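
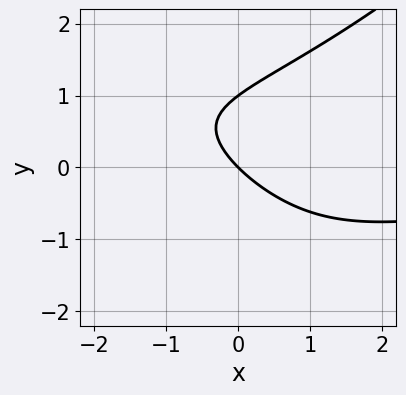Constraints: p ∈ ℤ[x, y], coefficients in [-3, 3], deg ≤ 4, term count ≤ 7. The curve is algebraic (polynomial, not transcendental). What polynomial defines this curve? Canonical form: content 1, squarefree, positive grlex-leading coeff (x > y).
1. Degree: the shape is more complex than any degree-2 curve, so deg p = 3.
2. From the axis intercepts and sections: one x-axis crossing is at x = 0; the y-axis gridline crossings are at y ∈ {0, 1}.
3. Putting this together gives p.

x^2*y - y^3 - 2*y^2 + 3*x + 3*y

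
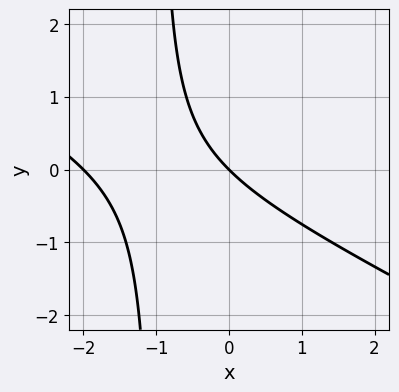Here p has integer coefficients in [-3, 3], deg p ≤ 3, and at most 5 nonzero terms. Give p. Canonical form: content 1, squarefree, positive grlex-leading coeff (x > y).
(a) The degree is 2 — no degree-1 curve has this shape.
(b) Reading off the gridlines: it meets the y-axis at y = 0 (among the integer gridlines); the x-axis gridline crossings are at x ∈ {-2, 0}.
(c) Putting this together gives p.

x^2 + 2*x*y + 2*x + 2*y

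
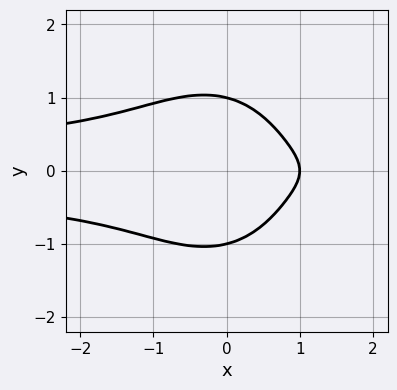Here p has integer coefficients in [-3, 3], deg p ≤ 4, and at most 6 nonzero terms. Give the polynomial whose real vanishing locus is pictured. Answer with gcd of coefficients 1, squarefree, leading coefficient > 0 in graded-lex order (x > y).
deg p = 4. A generic line meets the curve in up to 4 points.
Symmetries: mirror symmetry y ↦ −y ⇒ only even powers of y.
Reading off the gridlines: one x-axis crossing is at x = 1; the y-axis gridline crossings are at y ∈ {-1, 1}.
Putting this together gives p.

3*x^2*y^2 + 2*y^4 + 2*x - 2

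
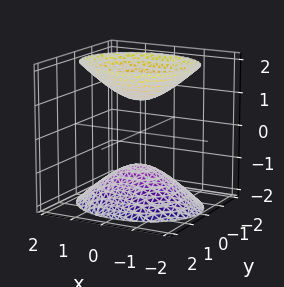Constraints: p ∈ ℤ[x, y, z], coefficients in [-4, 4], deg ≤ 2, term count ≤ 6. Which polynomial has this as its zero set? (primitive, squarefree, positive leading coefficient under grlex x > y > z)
(a) There are 2 components. Treating them together as one polynomial.
(b) Degree: two separate bowl-shaped sheets opening away from each other; a quadric, so deg p = 2.
(c) Symmetries: it's symmetric under y → −y, forcing even powers of y; mirror symmetry x ↦ −x ⇒ only even powers of x; the z ↦ −z reflection is a symmetry, so z appears only in even powers.
(d) Against the integer gridlines: the surface avoids every integer x-axis point in the box; the z-axis gridline crossings are at z ∈ {-1, 1}; no y-intercept at any integer in the box.
(e) The integer polynomial consistent with all of this is the stated p.

2*x^2 + 3*y^2 - 2*z^2 + 2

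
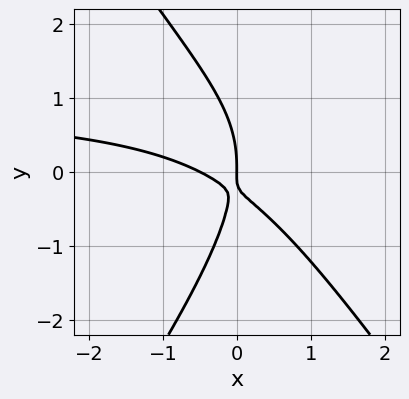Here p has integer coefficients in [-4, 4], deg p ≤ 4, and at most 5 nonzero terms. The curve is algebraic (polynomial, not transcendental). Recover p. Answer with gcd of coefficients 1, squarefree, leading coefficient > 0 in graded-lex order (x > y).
2*x^2*y - y^3 - 2*x^2 - 3*x*y - x

First, degree: no degree-2 curve has this shape, so deg p = 3.
Then, from the axis intercepts and sections: it crosses the x-axis at the gridline x = 0; it meets the y-axis at y = 0 (among the integer gridlines).
Finally, putting this together gives p.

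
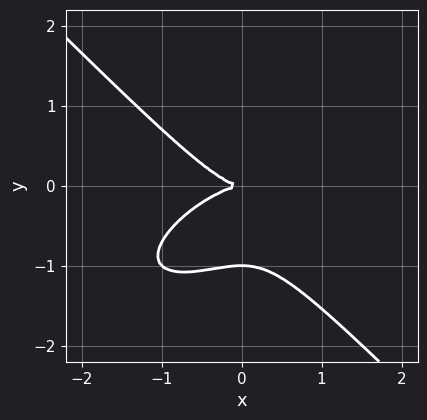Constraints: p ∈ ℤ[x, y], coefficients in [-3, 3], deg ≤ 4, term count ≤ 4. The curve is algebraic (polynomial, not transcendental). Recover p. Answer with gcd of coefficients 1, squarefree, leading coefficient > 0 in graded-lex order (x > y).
x^3 - x^2*y + 2*y^3 + 2*y^2

(a) deg p = 3.
(b) Reading off the gridlines: one x-axis crossing is at x = 0; among the integer gridlines, it crosses the y-axis at y ∈ {-1, 0}.
(c) Fitting integer coefficients to these (and the overall shape) gives p.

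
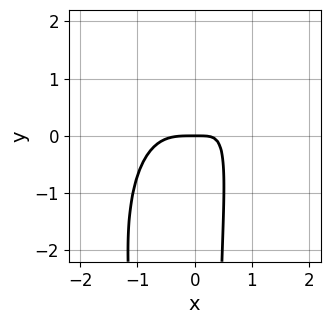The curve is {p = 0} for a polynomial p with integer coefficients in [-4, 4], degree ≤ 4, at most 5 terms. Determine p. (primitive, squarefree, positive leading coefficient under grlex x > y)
1. The degree is 4 — no degree-3 curve has this shape.
2. Reading off the gridlines: one x-axis crossing is at x = 0; it meets the y-axis at y = 0 (among the integer gridlines).
3. Solving for integer coefficients yields p as stated.

3*x^4 + x^2*y^2 - 3*x*y + 2*y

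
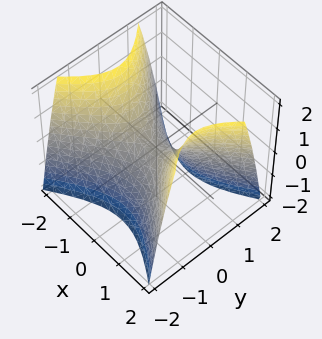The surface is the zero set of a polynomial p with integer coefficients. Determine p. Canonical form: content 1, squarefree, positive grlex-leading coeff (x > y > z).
2*x^2 - 3*y^2 - 2*z

The degree is 2 — a hyperbolic paraboloid; a quadric.
Symmetries: the x ↦ −x reflection is a symmetry, so x appears only in even powers; mirror symmetry y ↦ −y ⇒ only even powers of y.
Against the integer gridlines: it meets the x-axis at x = 0 (among the integer gridlines); it meets the z-axis at z = 0 (among the integer gridlines); one y-axis crossing is at y = 0.
Matching integer coefficients to the picture gives p.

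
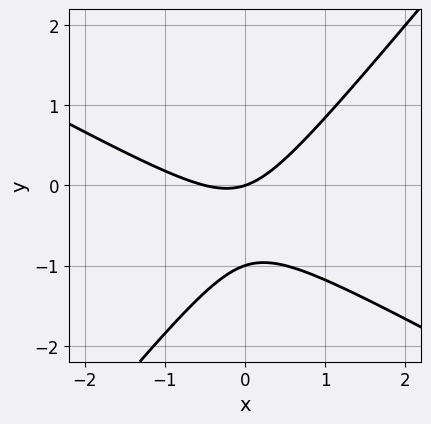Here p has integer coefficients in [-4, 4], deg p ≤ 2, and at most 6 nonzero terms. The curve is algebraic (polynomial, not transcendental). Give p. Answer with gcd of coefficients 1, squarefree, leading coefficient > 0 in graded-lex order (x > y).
(a) deg p = 2. A generic line meets the curve in up to 2 points.
(b) From the visible intercepts: the y-axis gridline crossings are at y ∈ {-1, 0}; one x-axis crossing is at x = 0.
(c) Solving for integer coefficients yields p as stated.

2*x^2 + 2*x*y - 3*y^2 + x - 3*y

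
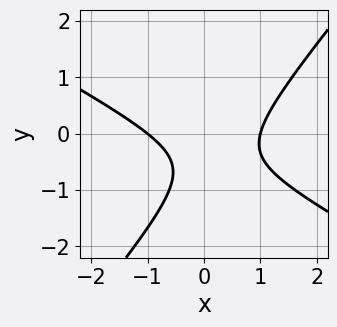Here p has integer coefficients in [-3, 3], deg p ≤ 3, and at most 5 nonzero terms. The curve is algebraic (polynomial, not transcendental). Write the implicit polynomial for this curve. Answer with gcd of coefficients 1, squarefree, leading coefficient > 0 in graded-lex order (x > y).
2*x^2 + 2*x*y - 3*y^2 - 3*y - 2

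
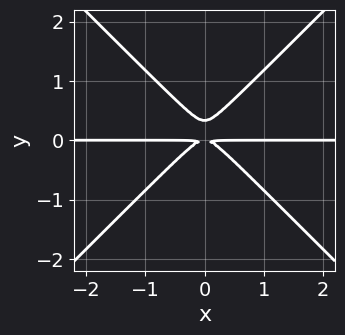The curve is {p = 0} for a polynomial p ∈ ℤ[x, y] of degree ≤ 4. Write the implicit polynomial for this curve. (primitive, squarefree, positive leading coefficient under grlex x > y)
3*x^2*y - 3*y^3 + y^2

1. The degree is 3 — a generic line meets the curve in up to 3 points.
2. Symmetries: mirror symmetry x ↦ −x ⇒ only even powers of x.
3. Checking where it meets the axes: the visible x-axis segment lies entirely on the curve.
4. The integer polynomial consistent with all of this is the stated p.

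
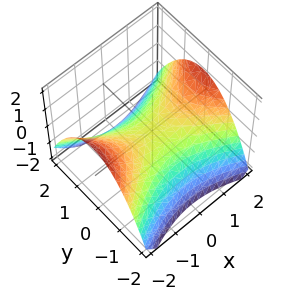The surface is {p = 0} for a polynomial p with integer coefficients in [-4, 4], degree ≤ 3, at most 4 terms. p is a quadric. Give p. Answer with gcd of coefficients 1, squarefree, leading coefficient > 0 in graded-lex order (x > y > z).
x^2 - 2*y^2 - 3*z

(a) deg p = 2.
(b) Symmetries: it's symmetric under y → −y, forcing even powers of y; mirror symmetry x ↦ −x ⇒ only even powers of x.
(c) Against the integer gridlines: it crosses the x-axis at the gridline x = 0; it crosses the z-axis at the gridline z = 0; it meets the y-axis at y = 0 (among the integer gridlines).
(d) Putting this together gives p.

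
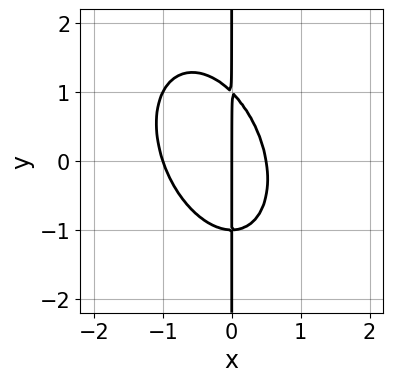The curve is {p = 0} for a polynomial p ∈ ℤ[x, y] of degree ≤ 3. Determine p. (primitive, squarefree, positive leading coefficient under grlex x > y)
2*x^3 + x^2*y + x*y^2 + x^2 - x

deg p = 3. A generic line meets the curve in up to 3 points.
Checking where it meets the axes: among the integer gridlines, it crosses the x-axis at x ∈ {-1, 0}; every point of the y-axis in the box is on the curve.
Assembling these constraints gives the stated polynomial.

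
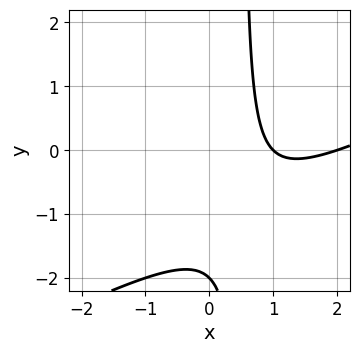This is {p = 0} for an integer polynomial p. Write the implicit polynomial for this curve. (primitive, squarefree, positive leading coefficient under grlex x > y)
(a) deg p = 2.
(b) Checking where it meets the axes: among the integer gridlines, it crosses the x-axis at x ∈ {1, 2}; it crosses the y-axis at the gridline y = -2.
(c) Fitting integer coefficients to these (and the overall shape) gives p.

x^2 - 2*x*y - 3*x + y + 2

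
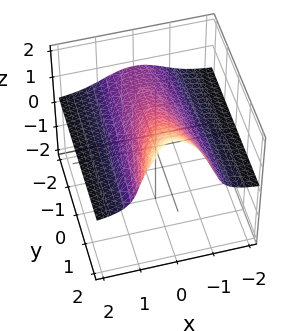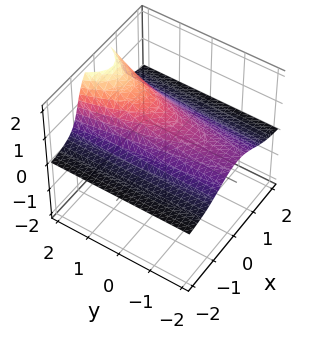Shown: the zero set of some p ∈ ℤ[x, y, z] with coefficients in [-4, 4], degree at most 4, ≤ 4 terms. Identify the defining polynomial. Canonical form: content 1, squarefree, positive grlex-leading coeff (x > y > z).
1. Degree: the shape is more complex than any degree-2 surface, so deg p = 3.
2. From the axis intercepts and sections: no y-intercept at any integer in the box; no x-intercept at any integer in the box.
3. Fitting integer coefficients to these (and the overall shape) gives p.

3*x^2*z - y*z^2 + z^3 - 2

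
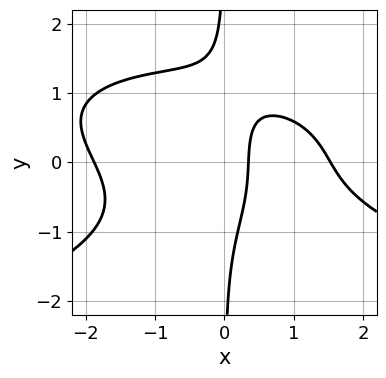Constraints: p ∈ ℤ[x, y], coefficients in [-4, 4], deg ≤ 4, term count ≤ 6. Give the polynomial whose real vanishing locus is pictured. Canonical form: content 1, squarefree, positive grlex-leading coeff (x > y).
2*x*y^3 + x^3 + x^2*y - 3*x + 1

(a) deg p = 4. A generic line meets the curve in up to 4 points.
(b) From the axis intercepts and sections: no y-intercept at any integer in the box.
(c) The integer polynomial consistent with all of this is the stated p.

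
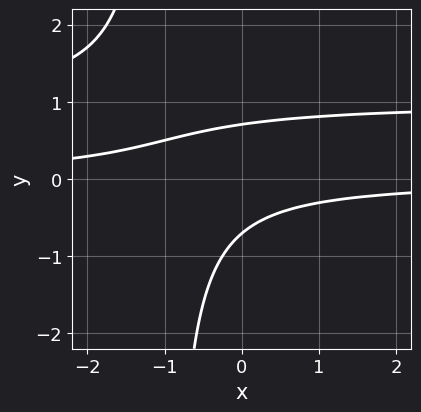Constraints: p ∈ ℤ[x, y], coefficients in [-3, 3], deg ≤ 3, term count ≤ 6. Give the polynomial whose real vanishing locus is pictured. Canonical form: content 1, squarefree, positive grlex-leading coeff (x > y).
2*x*y^2 - 2*x*y + 2*y^2 - 1

(a) deg p = 3. The shape is more complex than any degree-2 curve.
(b) Reading off the gridlines: no x-intercept at any integer in the box.
(c) Assembling these constraints gives the stated polynomial.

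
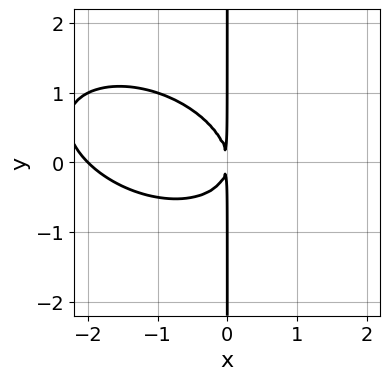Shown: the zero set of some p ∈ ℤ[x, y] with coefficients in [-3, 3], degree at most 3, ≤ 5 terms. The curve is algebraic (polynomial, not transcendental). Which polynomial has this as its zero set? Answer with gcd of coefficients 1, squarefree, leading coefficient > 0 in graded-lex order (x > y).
x^3 + x^2*y + 2*x*y^2 + 2*x^2

deg p = 3. A generic line meets the curve in up to 3 points.
From the axis intercepts and sections: every point of the y-axis in the box is on the curve; one x-axis crossing is at x = -2.
Together with the visible shape, these determine p as stated.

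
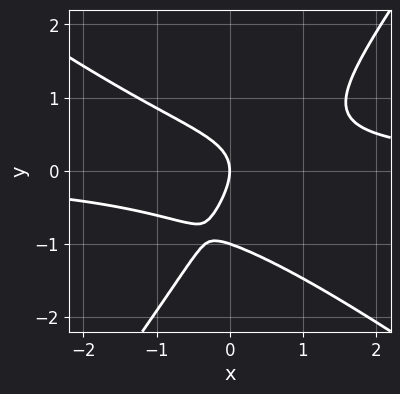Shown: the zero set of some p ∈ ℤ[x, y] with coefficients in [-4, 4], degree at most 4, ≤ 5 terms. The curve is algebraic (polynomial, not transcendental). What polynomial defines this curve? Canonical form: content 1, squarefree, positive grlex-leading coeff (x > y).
(a) deg p = 3. A generic line meets the curve in up to 3 points.
(b) Against the integer gridlines: the y-axis gridline crossings are at y ∈ {-1, 0}; it meets the x-axis at x = 0 (among the integer gridlines).
(c) The integer polynomial consistent with all of this is the stated p.

3*x^2*y + 2*x*y^2 - 3*y^3 - 3*y^2 - 3*x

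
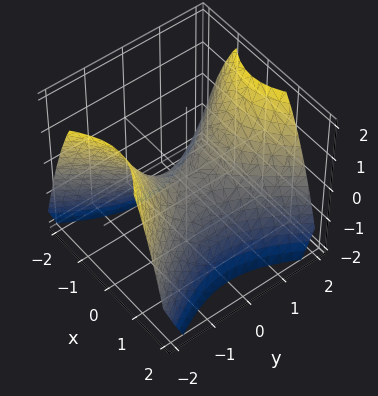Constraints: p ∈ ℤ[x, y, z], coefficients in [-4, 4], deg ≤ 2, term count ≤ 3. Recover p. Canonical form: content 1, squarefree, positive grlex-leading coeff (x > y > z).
(a) deg p = 2.
(b) Symmetries: the y ↦ −y reflection is a symmetry, so y appears only in even powers; mirror symmetry x ↦ −x ⇒ only even powers of x.
(c) Against the integer gridlines: it crosses the x-axis at the gridline x = 0; one z-axis crossing is at z = 0; one y-axis crossing is at y = 0.
(d) Matching integer coefficients to the picture gives p.

3*x^2 - 2*y^2 + 3*z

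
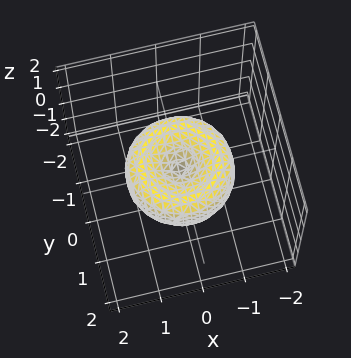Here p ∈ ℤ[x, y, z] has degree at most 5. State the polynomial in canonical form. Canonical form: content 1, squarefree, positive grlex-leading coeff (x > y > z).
2*x^4 + 4*x^2*y^2 + 2*y^4 - 3*x^2 - 3*y^2 + 3*z^2

(a) The degree is 4 — the shape is more complex than any degree-3 surface.
(b) By symmetry, the surface is invariant under rotation about z: p = q(x² + y², z).
(c) Reading off the gridlines: it crosses the y-axis at the gridline y = 0; a circular section at z = 0 has radius between 1 and 2.
(d) Together with the visible shape, these determine p as stated.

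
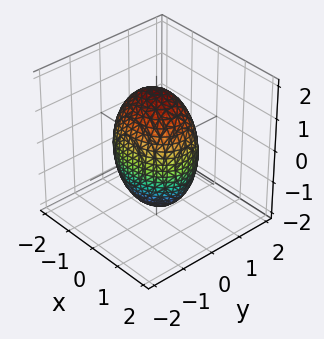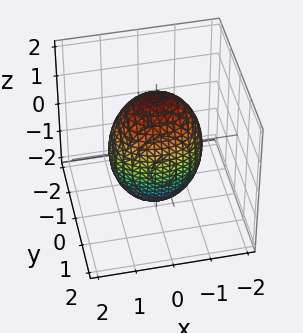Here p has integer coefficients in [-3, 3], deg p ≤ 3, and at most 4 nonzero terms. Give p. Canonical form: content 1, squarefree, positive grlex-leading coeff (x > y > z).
The degree is 2 — bounded and convex; a quadric.
Symmetries: the y ↦ −y reflection is a symmetry, so y appears only in even powers; it's symmetric under z → −z, forcing even powers of z; the x ↦ −x reflection is a symmetry, so x appears only in even powers.
Checking where it meets the axes: the y-axis gridline crossings are at y ∈ {-1, 1}.
The integer polynomial consistent with all of this is the stated p.

2*x^2 + 3*y^2 + z^2 - 3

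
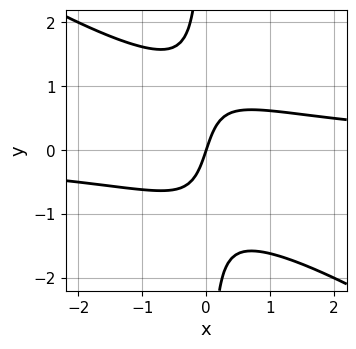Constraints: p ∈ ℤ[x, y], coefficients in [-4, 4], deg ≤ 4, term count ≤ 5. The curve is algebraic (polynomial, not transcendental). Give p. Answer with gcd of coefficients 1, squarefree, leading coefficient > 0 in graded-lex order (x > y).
2*x^2*y + 3*x*y^2 - 3*x + y

Degree: a generic line meets the curve in up to 3 points, so deg p = 3.
Observable constraints: one x-axis crossing is at x = 0; one y-axis crossing is at y = 0.
Fitting integer coefficients to these (and the overall shape) gives p.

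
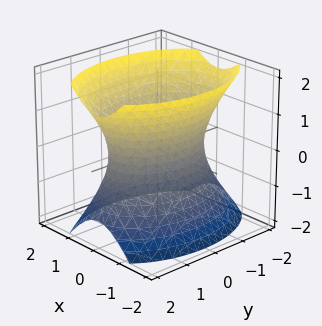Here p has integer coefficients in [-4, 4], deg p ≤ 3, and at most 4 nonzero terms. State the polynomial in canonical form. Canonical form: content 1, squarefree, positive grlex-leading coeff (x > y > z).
First, deg p = 2. An hourglass — one-sheet hyperboloid; a quadric.
Then, symmetries: the x ↦ −x reflection is a symmetry, so x appears only in even powers; it's symmetric under z → −z, forcing even powers of z; the y ↦ −y reflection is a symmetry, so y appears only in even powers.
Then, observable constraints: among the integer gridlines, it crosses the x-axis at x ∈ {-1, 1}; it misses every integer gridline on the z-axis.
Finally, these observations pin down the coefficients.

2*x^2 + y^2 - z^2 - 2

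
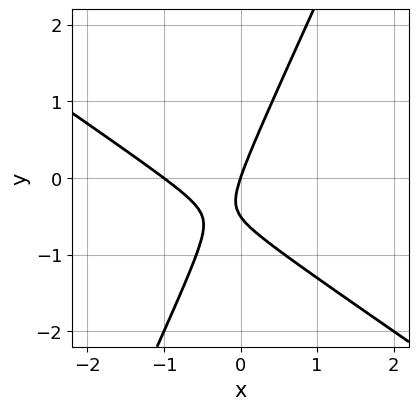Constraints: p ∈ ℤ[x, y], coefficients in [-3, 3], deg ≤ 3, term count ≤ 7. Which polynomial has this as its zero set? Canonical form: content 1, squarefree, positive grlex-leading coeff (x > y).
deg p = 2.
Reading off the gridlines: the x-axis gridline crossings are at x ∈ {-1, 0}; it crosses the y-axis at the gridline y = 0.
Assembling these constraints gives the stated polynomial.

3*x^2 + 3*x*y - 2*y^2 + 3*x - y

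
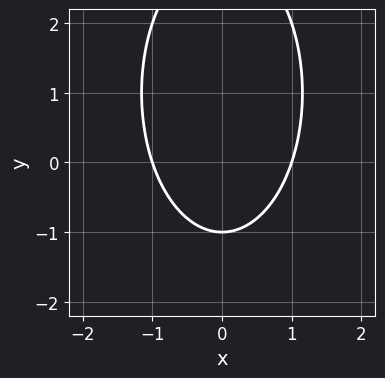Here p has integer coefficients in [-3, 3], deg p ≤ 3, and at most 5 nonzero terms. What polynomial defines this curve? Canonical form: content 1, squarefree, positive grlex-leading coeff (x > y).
3*x^2 + y^2 - 2*y - 3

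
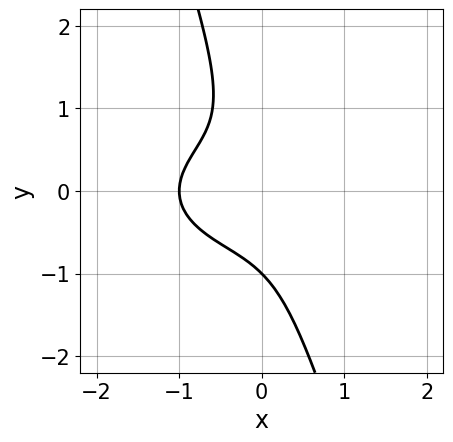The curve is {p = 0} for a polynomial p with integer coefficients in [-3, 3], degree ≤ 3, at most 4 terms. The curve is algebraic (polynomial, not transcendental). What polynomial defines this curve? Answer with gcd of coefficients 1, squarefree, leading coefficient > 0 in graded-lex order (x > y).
First, the degree is 3 — no degree-2 curve has this shape.
Then, from the visible intercepts: it meets the x-axis at x = -1 (among the integer gridlines); one y-axis crossing is at y = -1.
Finally, solving for integer coefficients yields p as stated.

x^3 + 3*x*y^2 + y^3 + 1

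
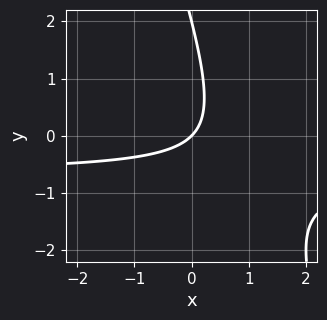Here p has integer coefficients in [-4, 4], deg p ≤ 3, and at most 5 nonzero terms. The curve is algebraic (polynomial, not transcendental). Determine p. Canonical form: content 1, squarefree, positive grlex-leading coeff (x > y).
1. The degree is 2 — a generic line meets the curve in up to 2 points.
2. From the axis intercepts and sections: it meets the x-axis at x = 0 (among the integer gridlines); the y-axis gridline crossings are at y ∈ {0, 2}.
3. Together with the visible shape, these determine p as stated.

3*x*y + y^2 + 2*x - 2*y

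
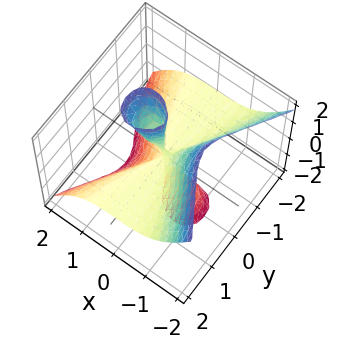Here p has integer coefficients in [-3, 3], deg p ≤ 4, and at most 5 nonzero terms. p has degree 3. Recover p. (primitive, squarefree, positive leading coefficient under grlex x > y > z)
1. The picture has 2 separate pieces.
2. The degree is 3 — no degree-2 surface has this shape.
3. Against the integer gridlines: it crosses the x-axis at the gridline x = 0; every point of the z-axis in the box is on the surface; the visible y-axis segment lies entirely on the surface.
4. The integer polynomial consistent with all of this is the stated p.

3*x^3 - x*z^2 + 3*y^2*z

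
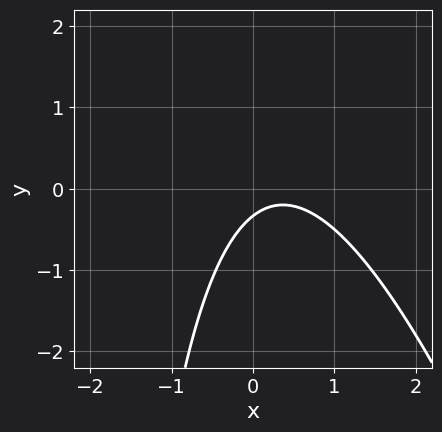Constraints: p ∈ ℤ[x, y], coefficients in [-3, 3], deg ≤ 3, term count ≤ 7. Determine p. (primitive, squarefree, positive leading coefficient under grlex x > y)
3*x^2 + x*y - 2*x + 3*y + 1

1. deg p = 2.
2. From the visible intercepts: it misses every integer gridline on the x-axis.
3. Putting this together gives p.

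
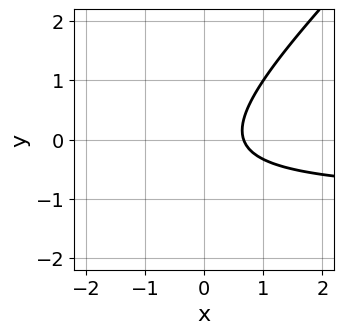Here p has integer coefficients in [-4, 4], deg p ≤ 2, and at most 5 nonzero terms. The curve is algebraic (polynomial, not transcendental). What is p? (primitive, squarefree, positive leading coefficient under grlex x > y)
1. Degree: the shape is more complex than any degree-1 curve, so deg p = 2.
2. Observable constraints: the curve avoids every integer y-axis point in the box.
3. Solving for integer coefficients yields p as stated.

3*x*y - 3*y^2 + 3*x - y - 2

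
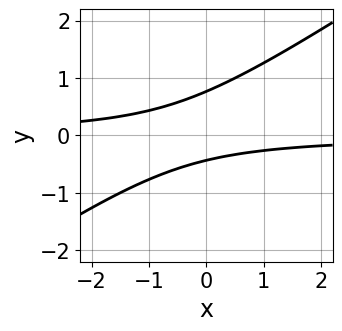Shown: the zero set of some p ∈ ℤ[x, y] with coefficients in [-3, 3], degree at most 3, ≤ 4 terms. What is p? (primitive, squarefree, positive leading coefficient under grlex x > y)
2*x*y - 3*y^2 + y + 1

First, degree: the shape is more complex than any degree-1 curve, so deg p = 2.
Then, checking where it meets the axes: the curve avoids every integer x-axis point in the box.
Finally, together with the visible shape, these determine p as stated.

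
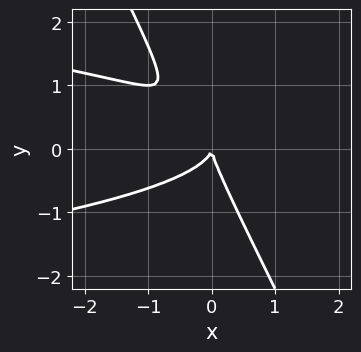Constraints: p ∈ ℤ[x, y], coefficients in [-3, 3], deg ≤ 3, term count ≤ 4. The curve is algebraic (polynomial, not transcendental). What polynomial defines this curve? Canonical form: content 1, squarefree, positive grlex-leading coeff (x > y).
(a) deg p = 3.
(b) From the visible intercepts: it meets the y-axis at y = 0 (among the integer gridlines); it crosses the x-axis at the gridline x = 0.
(c) The integer polynomial consistent with all of this is the stated p.

2*x*y^2 + y^3 + x^2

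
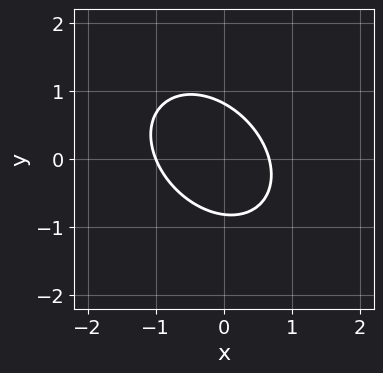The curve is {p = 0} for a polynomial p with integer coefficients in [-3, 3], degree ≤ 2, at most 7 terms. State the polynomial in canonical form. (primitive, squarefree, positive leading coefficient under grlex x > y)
3*x^2 + 2*x*y + 3*y^2 + x - 2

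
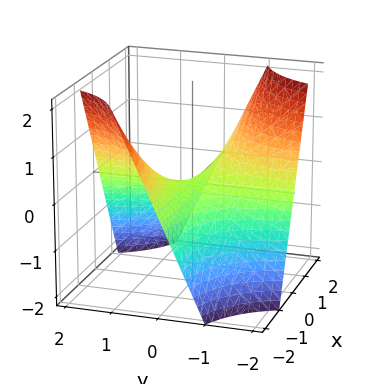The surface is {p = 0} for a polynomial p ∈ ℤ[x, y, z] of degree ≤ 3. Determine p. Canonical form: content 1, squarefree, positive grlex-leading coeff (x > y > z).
x*y + z

First, degree: a saddle surface; a quadric, so deg p = 2.
Then, from the visible intercepts: every point of the x-axis in the box is on the surface; every point of the y-axis in the box is on the surface.
Finally, the integer polynomial consistent with all of this is the stated p.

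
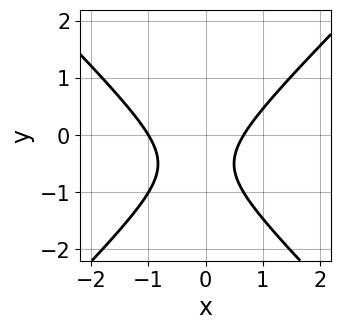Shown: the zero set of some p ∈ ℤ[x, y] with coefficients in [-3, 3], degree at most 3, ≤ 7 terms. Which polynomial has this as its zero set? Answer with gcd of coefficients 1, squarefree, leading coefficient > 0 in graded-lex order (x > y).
First, the degree is 2 — no degree-1 curve has this shape.
Next, reading off the gridlines: it misses every integer gridline on the y-axis; one x-axis crossing is at x = -1.
Finally, solving for integer coefficients yields p as stated.

3*x^2 - 3*y^2 + x - 3*y - 2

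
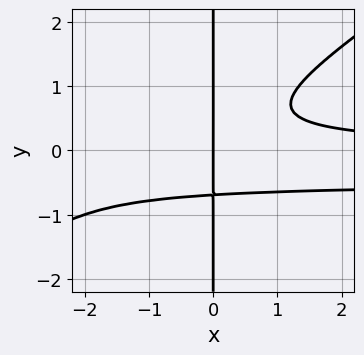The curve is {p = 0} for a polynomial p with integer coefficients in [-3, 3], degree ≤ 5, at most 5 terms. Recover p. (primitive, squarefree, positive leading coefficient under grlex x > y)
2*x^2*y^2 - 3*x*y^3 + x^2*y - x

(a) The degree is 4 — the shape is more complex than any degree-3 curve.
(b) From the visible intercepts: every point of the y-axis in the box is on the curve; it meets the x-axis at x = 0 (among the integer gridlines).
(c) Matching integer coefficients to the picture gives p.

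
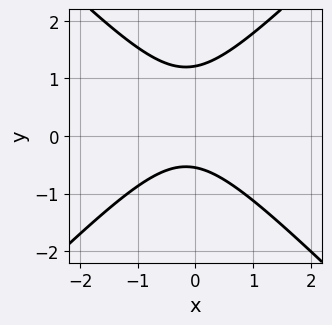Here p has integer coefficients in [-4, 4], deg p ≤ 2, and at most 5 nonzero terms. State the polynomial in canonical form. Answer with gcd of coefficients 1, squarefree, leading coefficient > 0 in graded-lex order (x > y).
The degree is 2 — the shape is more complex than any degree-1 curve.
From the axis intercepts and sections: no x-intercept at any integer in the box.
Solving for integer coefficients yields p as stated.

3*x^2 - 3*y^2 + x + 2*y + 2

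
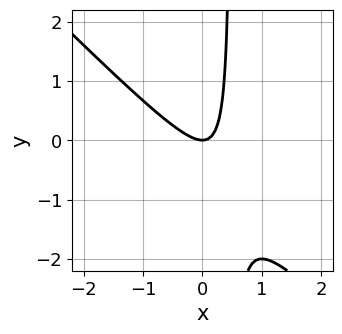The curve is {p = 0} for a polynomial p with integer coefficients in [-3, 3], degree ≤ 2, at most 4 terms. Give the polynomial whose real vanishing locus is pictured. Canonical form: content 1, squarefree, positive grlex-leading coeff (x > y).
2*x^2 + 2*x*y - y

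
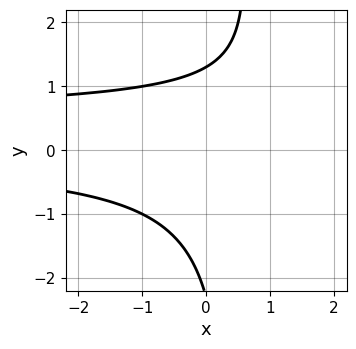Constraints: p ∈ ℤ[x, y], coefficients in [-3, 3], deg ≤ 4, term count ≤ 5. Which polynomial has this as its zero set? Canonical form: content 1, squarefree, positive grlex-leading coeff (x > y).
2*x*y^2 - x*y - y^2 - y + 3

First, deg p = 3. A generic line meets the curve in up to 3 points.
Then, reading off the gridlines: it misses every integer gridline on the x-axis.
Finally, the integer polynomial consistent with all of this is the stated p.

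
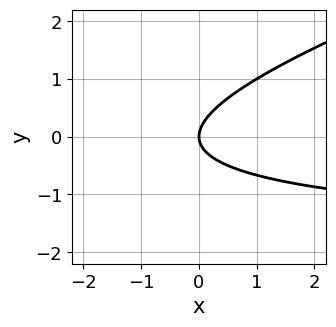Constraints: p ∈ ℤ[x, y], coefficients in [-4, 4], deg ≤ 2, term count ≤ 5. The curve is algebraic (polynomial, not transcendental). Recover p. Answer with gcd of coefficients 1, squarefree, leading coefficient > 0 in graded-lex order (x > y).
x*y - 3*y^2 + 2*x

(a) deg p = 2. No degree-1 curve has this shape.
(b) From the visible intercepts: it meets the x-axis at x = 0 (among the integer gridlines); it meets the y-axis at y = 0 (among the integer gridlines).
(c) Together with the visible shape, these determine p as stated.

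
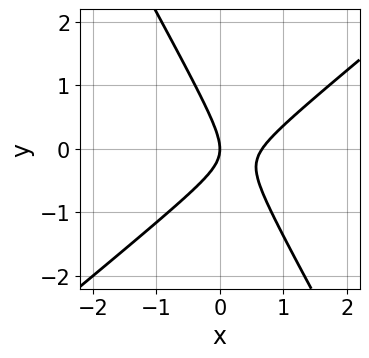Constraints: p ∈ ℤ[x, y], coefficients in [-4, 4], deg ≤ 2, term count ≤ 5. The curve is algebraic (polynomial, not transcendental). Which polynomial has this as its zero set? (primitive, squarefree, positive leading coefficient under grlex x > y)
The degree is 2 — no degree-1 curve has this shape.
Observable constraints: it meets the y-axis at y = 0 (among the integer gridlines); one x-axis crossing is at x = 0.
These observations pin down the coefficients.

3*x^2 - 2*x*y - 2*y^2 - 2*x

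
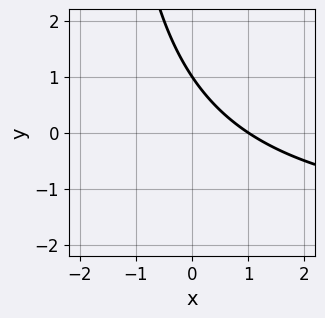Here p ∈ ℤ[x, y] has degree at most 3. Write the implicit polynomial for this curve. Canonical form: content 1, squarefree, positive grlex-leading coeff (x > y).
x*y + 2*x + 2*y - 2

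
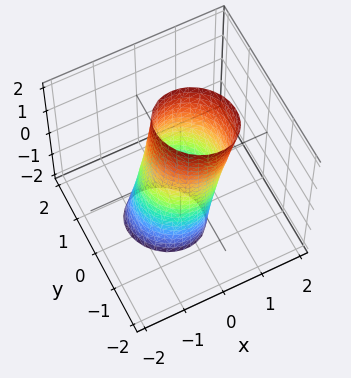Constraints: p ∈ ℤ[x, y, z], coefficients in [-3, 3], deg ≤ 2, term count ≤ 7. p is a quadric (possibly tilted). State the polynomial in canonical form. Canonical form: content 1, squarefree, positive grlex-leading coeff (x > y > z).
3*x^2 + x*y - x*z + 3*y^2 - 2

deg p = 2.
From the axis intercepts and sections: it misses every integer gridline on the z-axis.
Together with the visible shape, these determine p as stated.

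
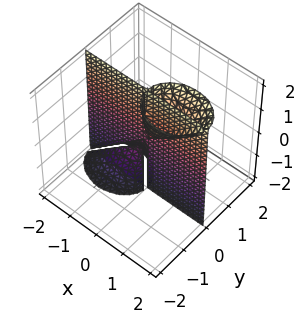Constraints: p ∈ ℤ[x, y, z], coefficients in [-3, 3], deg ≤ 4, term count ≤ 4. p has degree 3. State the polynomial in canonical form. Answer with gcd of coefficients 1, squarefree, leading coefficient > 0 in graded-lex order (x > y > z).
(a) There are 3 components. They look like related sheets of one shape, so recover p as a whole.
(b) deg p = 3. The shape is more complex than any degree-2 surface.
(c) Reading off the gridlines: the visible z-axis segment lies entirely on the surface; every point of the x-axis in the box is on the surface.
(d) Solving for integer coefficients yields p as stated.

2*x^2*y - 2*x*y*z + 3*y^3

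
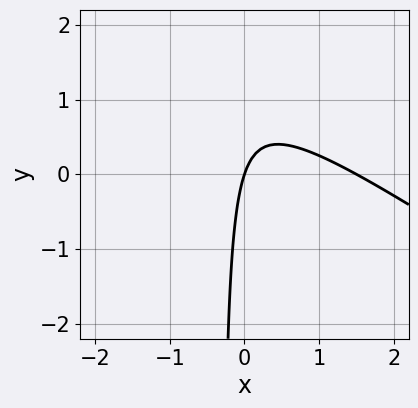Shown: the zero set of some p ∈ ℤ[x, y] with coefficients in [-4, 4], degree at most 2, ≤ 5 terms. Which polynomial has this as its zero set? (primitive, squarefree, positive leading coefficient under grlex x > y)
2*x^2 + 3*x*y - 3*x + y

The degree is 2 — a generic line meets the curve in up to 2 points.
Reading off the gridlines: it meets the y-axis at y = 0 (among the integer gridlines); it meets the x-axis at x = 0 (among the integer gridlines).
These observations pin down the coefficients.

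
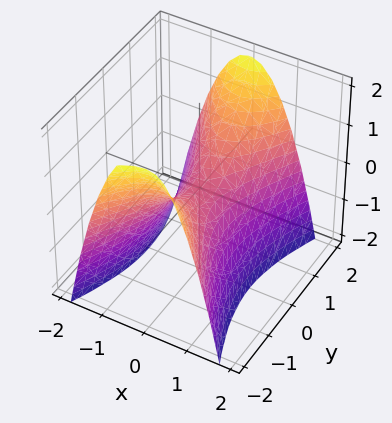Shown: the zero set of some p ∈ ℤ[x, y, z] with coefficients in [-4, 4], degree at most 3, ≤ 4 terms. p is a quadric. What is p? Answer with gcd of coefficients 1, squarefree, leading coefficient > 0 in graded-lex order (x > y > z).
3*x^2 - y^2 + 2*z

The degree is 2 — a hyperbolic paraboloid; a quadric.
Symmetries: it's symmetric under x → −x, forcing even powers of x; it's symmetric under y → −y, forcing even powers of y.
From the axis intercepts and sections: one y-axis crossing is at y = 0; it crosses the z-axis at the gridline z = 0; it meets the x-axis at x = 0 (among the integer gridlines).
Fitting integer coefficients to these (and the overall shape) gives p.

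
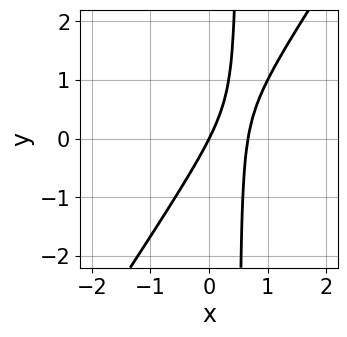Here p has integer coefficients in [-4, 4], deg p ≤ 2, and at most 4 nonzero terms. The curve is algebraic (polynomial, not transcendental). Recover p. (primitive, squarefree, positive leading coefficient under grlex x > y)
deg p = 2. No degree-1 curve has this shape.
From the axis intercepts and sections: it crosses the x-axis at the gridline x = 0; one y-axis crossing is at y = 0.
Assembling these constraints gives the stated polynomial.

3*x^2 - 2*x*y - 2*x + y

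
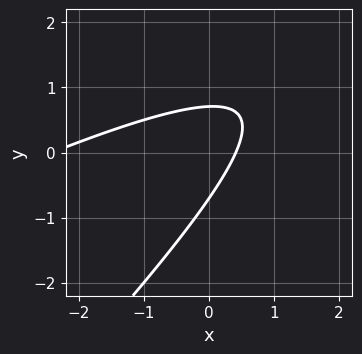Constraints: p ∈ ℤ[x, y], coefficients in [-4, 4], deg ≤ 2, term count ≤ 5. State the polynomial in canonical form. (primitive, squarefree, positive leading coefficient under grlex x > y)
x^2 - 3*x*y + 2*y^2 + 2*x - 1

First, the degree is 2 — no degree-1 curve has this shape.
Finally, solving for integer coefficients yields p as stated.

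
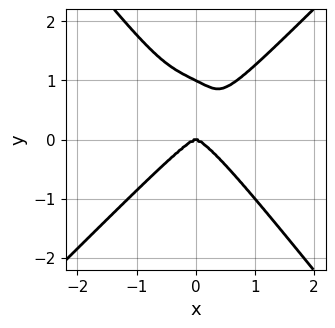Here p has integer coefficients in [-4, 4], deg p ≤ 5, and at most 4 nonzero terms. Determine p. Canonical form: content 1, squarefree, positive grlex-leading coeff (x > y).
deg p = 4.
From the visible intercepts: one x-axis crossing is at x = 0; the y-axis gridline crossings are at y ∈ {0, 1}.
Solving for integer coefficients yields p as stated.

3*x^4 - x*y^3 - 2*y^4 + 2*y^3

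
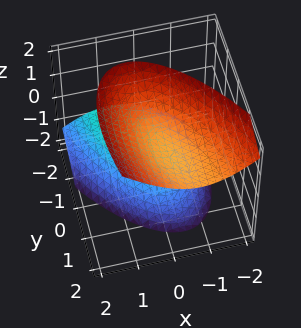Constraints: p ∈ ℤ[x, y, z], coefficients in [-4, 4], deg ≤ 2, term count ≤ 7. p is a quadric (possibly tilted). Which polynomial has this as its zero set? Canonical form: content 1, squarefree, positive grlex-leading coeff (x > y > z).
3*x^2 + 2*x*y + y^2 - 2*y*z - 2*z^2 + 2

First, the picture has 2 separate pieces. They look like related sheets of one shape, so recover p as a whole.
Then, deg p = 2. No degree-1 surface has this shape.
Next, from the visible intercepts: the surface avoids every integer x-axis point in the box; the z-axis gridline crossings are at z ∈ {-1, 1}; it misses every integer gridline on the y-axis.
Finally, these observations pin down the coefficients.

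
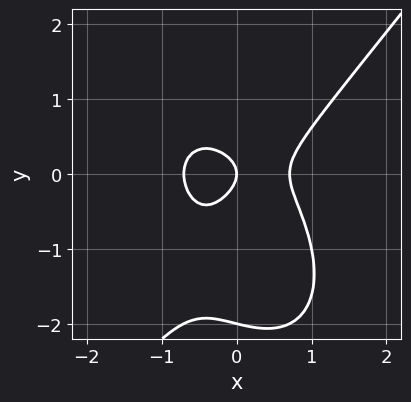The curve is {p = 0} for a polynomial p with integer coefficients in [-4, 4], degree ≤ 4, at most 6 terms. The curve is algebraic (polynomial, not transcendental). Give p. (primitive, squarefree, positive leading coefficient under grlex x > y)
Degree: a generic line meets the curve in up to 3 points, so deg p = 3.
Observable constraints: among the integer gridlines, it crosses the y-axis at y ∈ {-2, 0}; it crosses the x-axis at the gridline x = 0.
Together with the visible shape, these determine p as stated.

2*x^3 - y^3 - 2*y^2 - x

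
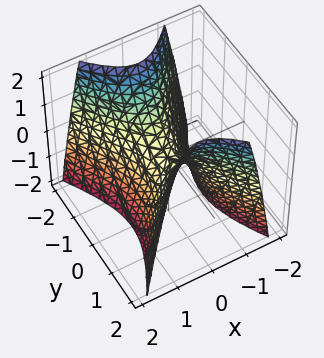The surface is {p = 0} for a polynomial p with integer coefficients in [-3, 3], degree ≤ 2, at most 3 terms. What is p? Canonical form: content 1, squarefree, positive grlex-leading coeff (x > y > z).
(a) Degree: a hyperbolic paraboloid; a quadric, so deg p = 2.
(b) Symmetries: the y ↦ −y reflection is a symmetry, so y appears only in even powers; it's symmetric under x → −x, forcing even powers of x.
(c) Against the integer gridlines: one z-axis crossing is at z = 0; it crosses the x-axis at the gridline x = 0.
(d) Fitting integer coefficients to these (and the overall shape) gives p.

2*x^2 - y^2 + z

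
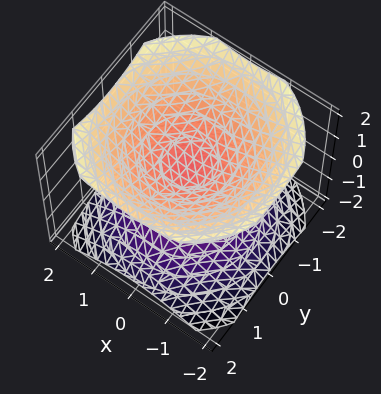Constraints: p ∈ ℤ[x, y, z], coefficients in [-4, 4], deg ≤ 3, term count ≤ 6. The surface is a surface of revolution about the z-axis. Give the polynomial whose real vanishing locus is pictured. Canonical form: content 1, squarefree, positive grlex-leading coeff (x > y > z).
(a) There are 2 components. Treating them together as one polynomial.
(b) Degree: no degree-1 surface has this shape, so deg p = 2.
(c) Symmetries: rotational symmetry about the z-axis ⇒ p depends on x, y only through x² + y².
(d) Checking where it meets the axes: a circular section at z = -1 has radius exactly 1; no x-intercept at any integer in the box; the surface avoids every integer y-axis point in the box.
(e) Matching integer coefficients to the picture gives p.

2*x^2 + 2*y^2 - 3*z^2 + 1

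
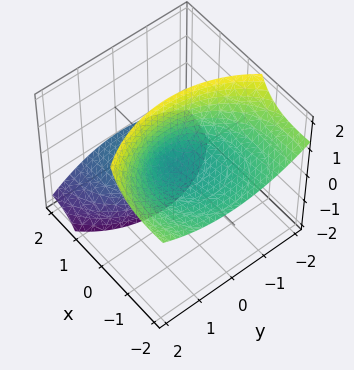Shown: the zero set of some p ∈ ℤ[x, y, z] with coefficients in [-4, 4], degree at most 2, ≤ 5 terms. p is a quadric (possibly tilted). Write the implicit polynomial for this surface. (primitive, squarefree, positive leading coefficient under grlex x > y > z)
(a) The picture has 2 separate pieces. Treating them together as one polynomial.
(b) deg p = 2. No degree-1 surface has this shape.
(c) From the visible intercepts: it meets the y-axis at y = 0 (among the integer gridlines); it meets the x-axis at x = 0 (among the integer gridlines); it meets the z-axis at z = 0 (among the integer gridlines).
(d) These observations pin down the coefficients.

x^2 + 3*x*z + y^2 - z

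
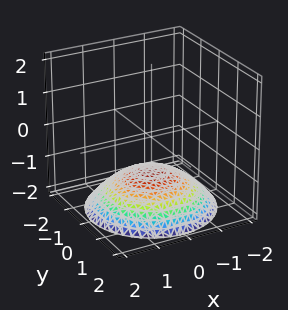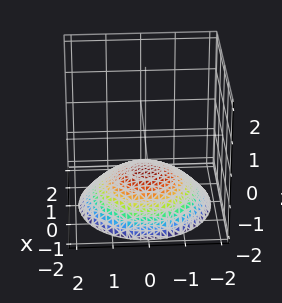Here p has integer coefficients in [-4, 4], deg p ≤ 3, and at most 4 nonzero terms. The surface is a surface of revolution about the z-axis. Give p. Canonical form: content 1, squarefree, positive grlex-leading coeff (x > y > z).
x^2 + y^2 + 3*z + 3

1. The degree is 2 — the shape is more complex than any degree-1 surface.
2. By symmetry, the surface is invariant under rotation about z: p = q(x² + y², z).
3. Reading off the gridlines: a circular section at z = -2 has radius between 1 and 2; it meets the z-axis at z = -1 (among the integer gridlines).
4. Matching integer coefficients to the picture gives p.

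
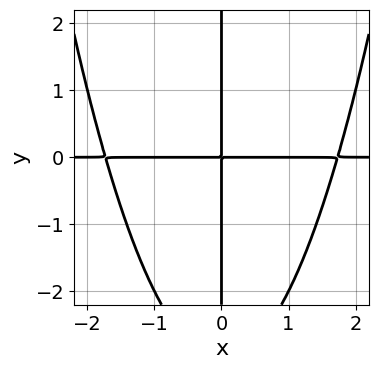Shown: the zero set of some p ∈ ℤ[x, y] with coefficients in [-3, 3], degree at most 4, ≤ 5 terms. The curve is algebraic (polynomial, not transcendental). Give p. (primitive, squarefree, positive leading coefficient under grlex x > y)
1. The degree is 4 — the shape is more complex than any degree-3 curve.
2. From the axis intercepts and sections: every point of the x-axis in the box is on the curve; every point of the y-axis in the box is on the curve.
3. Solving for integer coefficients yields p as stated.

x^3*y - x*y^2 - 3*x*y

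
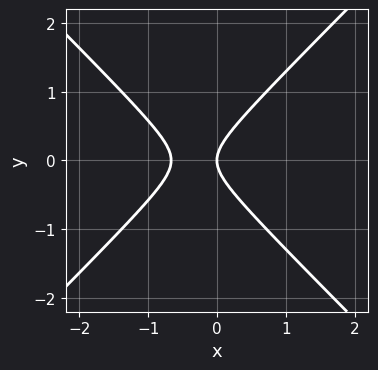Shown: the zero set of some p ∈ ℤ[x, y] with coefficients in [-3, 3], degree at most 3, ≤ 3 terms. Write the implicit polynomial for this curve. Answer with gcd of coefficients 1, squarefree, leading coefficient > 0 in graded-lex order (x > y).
1. The degree is 2 — the shape is more complex than any degree-1 curve.
2. Symmetries: it's symmetric under y → −y, forcing even powers of y.
3. Observable constraints: one x-axis crossing is at x = 0; one y-axis crossing is at y = 0.
4. Together with the visible shape, these determine p as stated.

3*x^2 - 3*y^2 + 2*x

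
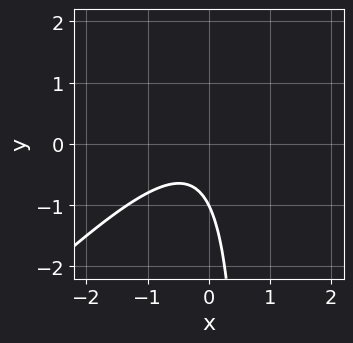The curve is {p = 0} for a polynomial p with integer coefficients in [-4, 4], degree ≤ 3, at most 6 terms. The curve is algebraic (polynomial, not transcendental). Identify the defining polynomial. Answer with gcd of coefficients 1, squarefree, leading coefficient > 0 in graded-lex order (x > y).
3*x^2 - 3*x*y + x + 2*y + 2

(a) The degree is 2 — a generic line meets the curve in up to 2 points.
(b) Observable constraints: one y-axis crossing is at y = -1; no x-intercept at any integer in the box.
(c) Matching integer coefficients to the picture gives p.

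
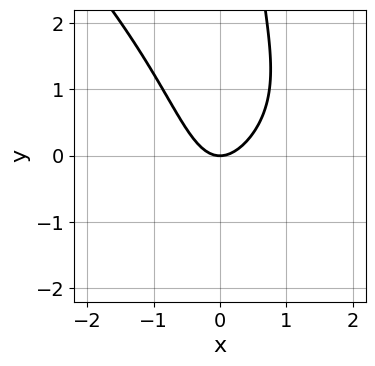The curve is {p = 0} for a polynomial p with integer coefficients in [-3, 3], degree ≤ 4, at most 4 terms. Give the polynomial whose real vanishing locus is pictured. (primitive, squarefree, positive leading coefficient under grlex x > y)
First, deg p = 3. The shape is more complex than any degree-2 curve.
Then, reading off the gridlines: it meets the y-axis at y = 0 (among the integer gridlines); one x-axis crossing is at x = 0.
Finally, the integer polynomial consistent with all of this is the stated p.

x^3 - x*y^2 - 3*x^2 + 2*y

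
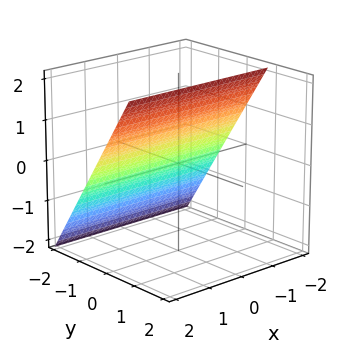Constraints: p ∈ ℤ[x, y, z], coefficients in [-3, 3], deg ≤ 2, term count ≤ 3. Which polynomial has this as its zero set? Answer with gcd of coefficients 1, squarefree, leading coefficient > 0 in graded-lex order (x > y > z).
Degree: the surface is flat (a plane), so deg p = 1.
Observable constraints: no x-intercept at any integer in the box; one z-axis crossing is at z = 1.
The integer polynomial consistent with all of this is the stated p.

3*y - 2*z + 2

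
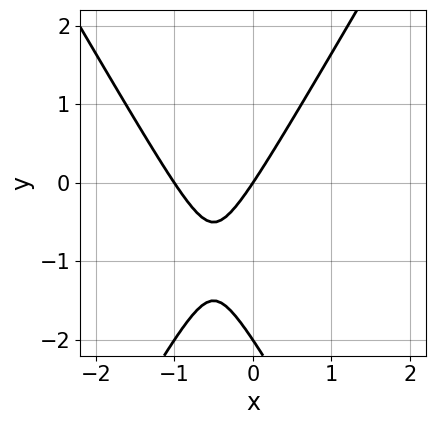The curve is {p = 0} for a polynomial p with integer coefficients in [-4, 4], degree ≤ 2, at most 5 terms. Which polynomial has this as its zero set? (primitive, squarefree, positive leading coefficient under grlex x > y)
3*x^2 - y^2 + 3*x - 2*y

1. The degree is 2 — no degree-1 curve has this shape.
2. Checking where it meets the axes: among the integer gridlines, it crosses the x-axis at x ∈ {-1, 0}; the y-axis gridline crossings are at y ∈ {-2, 0}.
3. The integer polynomial consistent with all of this is the stated p.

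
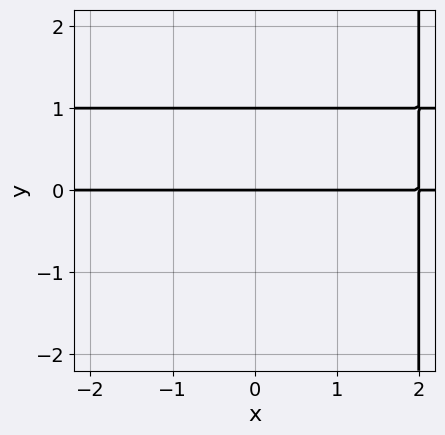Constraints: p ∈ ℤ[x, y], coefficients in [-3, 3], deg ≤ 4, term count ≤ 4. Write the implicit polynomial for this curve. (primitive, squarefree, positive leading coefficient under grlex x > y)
x*y^2 - x*y - 2*y^2 + 2*y

(a) The degree is 3 — a generic line meets the curve in up to 3 points.
(b) Observable constraints: the y-axis gridline crossings are at y ∈ {0, 1}; every point of the x-axis in the box is on the curve.
(c) The integer polynomial consistent with all of this is the stated p.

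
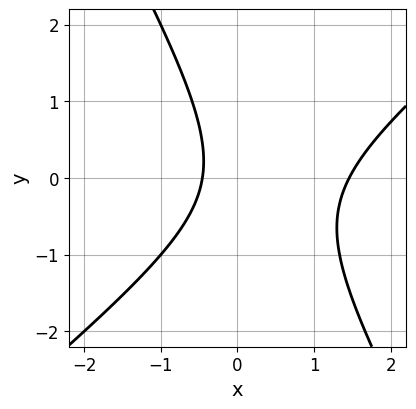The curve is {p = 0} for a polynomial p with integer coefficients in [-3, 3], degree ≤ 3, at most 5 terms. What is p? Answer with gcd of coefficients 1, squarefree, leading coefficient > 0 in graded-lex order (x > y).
3*x^2 - 2*x*y - 2*y^2 - 3*x - 2

The degree is 2 — the shape is more complex than any degree-1 curve.
Checking where it meets the axes: no y-intercept at any integer in the box.
Together with the visible shape, these determine p as stated.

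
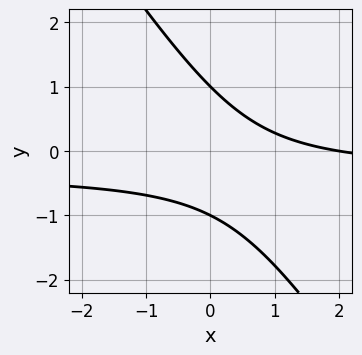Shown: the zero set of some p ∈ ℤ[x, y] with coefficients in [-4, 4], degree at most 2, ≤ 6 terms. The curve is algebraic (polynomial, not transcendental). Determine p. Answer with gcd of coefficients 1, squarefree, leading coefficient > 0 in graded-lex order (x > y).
1. deg p = 2. A generic line meets the curve in up to 2 points.
2. Observable constraints: among the integer gridlines, it crosses the y-axis at y ∈ {-1, 1}; it crosses the x-axis at the gridline x = 2.
3. Fitting integer coefficients to these (and the overall shape) gives p.

3*x*y + 2*y^2 + x - 2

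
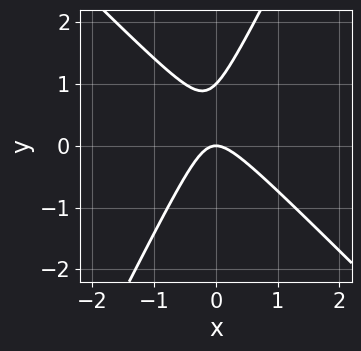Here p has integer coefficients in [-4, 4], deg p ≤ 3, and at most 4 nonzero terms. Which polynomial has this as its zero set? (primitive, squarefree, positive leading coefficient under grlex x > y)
2*x^2 + x*y - y^2 + y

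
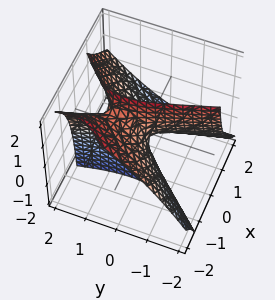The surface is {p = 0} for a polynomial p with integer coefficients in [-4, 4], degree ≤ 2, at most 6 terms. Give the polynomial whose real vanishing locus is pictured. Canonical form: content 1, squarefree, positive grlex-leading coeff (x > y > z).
2*x^2 - 2*x*y + 3*x*z - y^2 + z

Degree: no degree-1 surface has this shape, so deg p = 2.
From the axis intercepts and sections: it crosses the y-axis at the gridline y = 0; it meets the x-axis at x = 0 (among the integer gridlines); it meets the z-axis at z = 0 (among the integer gridlines).
Putting this together gives p.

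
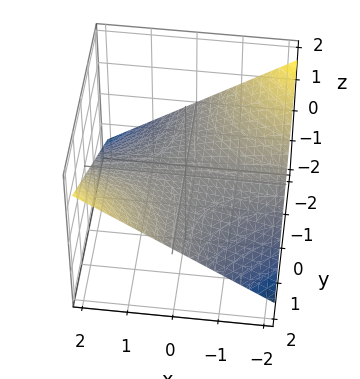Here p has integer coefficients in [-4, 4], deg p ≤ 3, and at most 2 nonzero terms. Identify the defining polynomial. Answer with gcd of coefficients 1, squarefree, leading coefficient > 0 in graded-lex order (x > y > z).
x*y - 3*z

First, degree: a saddle surface; a quadric, so deg p = 2.
Then, from the axis intercepts and sections: one z-axis crossing is at z = 0; the visible y-axis segment lies entirely on the surface; the visible x-axis segment lies entirely on the surface.
Finally, fitting integer coefficients to these (and the overall shape) gives p.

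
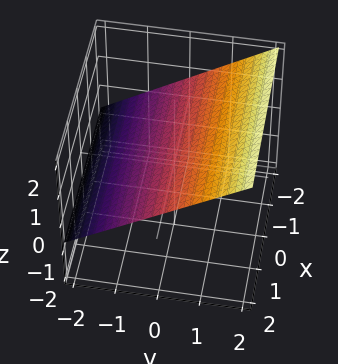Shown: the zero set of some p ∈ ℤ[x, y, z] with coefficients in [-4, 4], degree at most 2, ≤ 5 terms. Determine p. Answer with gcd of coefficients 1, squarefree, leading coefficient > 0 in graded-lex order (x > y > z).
2*y - 3*z + 2

First, degree: every cross-section is a straight line — this is a plane, so deg p = 1.
Next, checking where it meets the axes: no x-intercept at any integer in the box; it meets the y-axis at y = -1 (among the integer gridlines).
Finally, fitting integer coefficients to these (and the overall shape) gives p.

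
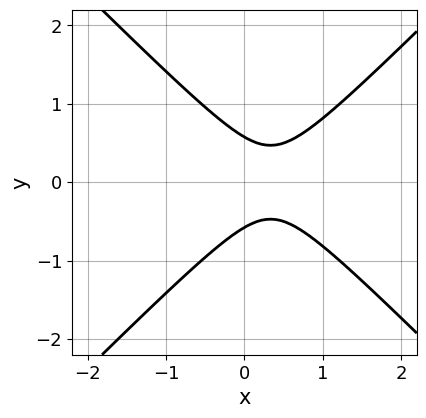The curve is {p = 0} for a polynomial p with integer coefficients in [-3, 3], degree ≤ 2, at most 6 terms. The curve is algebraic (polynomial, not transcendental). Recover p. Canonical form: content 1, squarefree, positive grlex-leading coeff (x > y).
3*x^2 - 3*y^2 - 2*x + 1

(a) deg p = 2. No degree-1 curve has this shape.
(b) Symmetries: mirror symmetry y ↦ −y ⇒ only even powers of y.
(c) From the axis intercepts and sections: the curve avoids every integer x-axis point in the box.
(d) Fitting integer coefficients to these (and the overall shape) gives p.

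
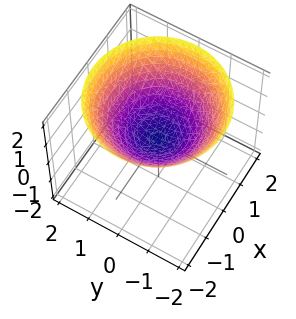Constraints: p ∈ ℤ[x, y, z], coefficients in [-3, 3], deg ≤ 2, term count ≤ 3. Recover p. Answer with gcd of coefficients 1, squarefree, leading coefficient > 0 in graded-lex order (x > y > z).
x^2 + y^2 - 2*z

1. deg p = 2. A paraboloid; a quadric.
2. By symmetry, every cross-section ⟂ z is a circle, so x, y appear only via x² + y².
3. Observable constraints: one x-axis crossing is at x = 0; it crosses the z-axis at the gridline z = 0; it crosses the y-axis at the gridline y = 0; a circular section at z = 1 has radius between 1 and 2.
4. Fitting integer coefficients to these (and the overall shape) gives p.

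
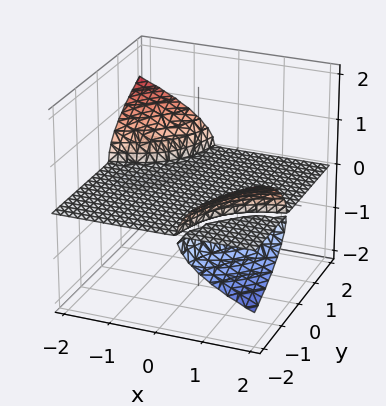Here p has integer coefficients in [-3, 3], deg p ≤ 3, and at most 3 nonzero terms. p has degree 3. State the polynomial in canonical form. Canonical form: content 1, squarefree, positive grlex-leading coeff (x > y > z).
1. The picture has 3 separate pieces.
2. deg p = 3.
3. From the visible intercepts: every point of the y-axis in the box is on the surface; one z-axis crossing is at z = 0; every point of the x-axis in the box is on the surface.
4. Assembling these constraints gives the stated polynomial.

x*y*z + 2*z^3 + z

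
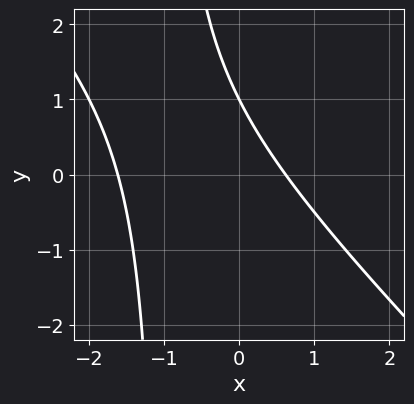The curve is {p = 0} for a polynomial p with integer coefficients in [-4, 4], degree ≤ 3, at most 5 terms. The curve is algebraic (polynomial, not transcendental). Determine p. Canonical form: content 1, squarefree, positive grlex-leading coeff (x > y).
x^2 + x*y + x + y - 1

1. The degree is 2 — the shape is more complex than any degree-1 curve.
2. Checking where it meets the axes: it meets the y-axis at y = 1 (among the integer gridlines).
3. Putting this together gives p.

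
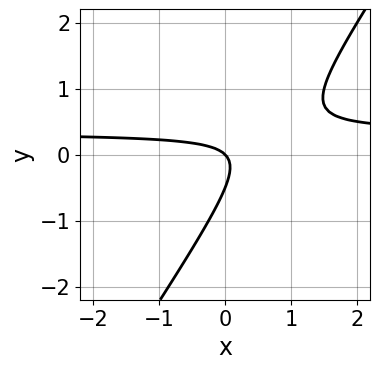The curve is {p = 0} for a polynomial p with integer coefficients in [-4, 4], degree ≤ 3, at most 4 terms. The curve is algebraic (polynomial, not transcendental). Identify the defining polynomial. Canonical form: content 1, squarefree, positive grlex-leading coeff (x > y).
(a) Degree: a generic line meets the curve in up to 2 points, so deg p = 2.
(b) From the visible intercepts: one y-axis crossing is at y = 0; one x-axis crossing is at x = 0.
(c) Assembling these constraints gives the stated polynomial.

3*x*y - 2*y^2 - x - y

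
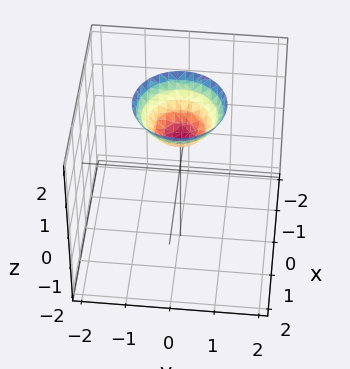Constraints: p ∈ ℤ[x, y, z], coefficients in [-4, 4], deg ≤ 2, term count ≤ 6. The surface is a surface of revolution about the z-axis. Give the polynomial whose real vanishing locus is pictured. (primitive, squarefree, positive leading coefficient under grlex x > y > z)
x^2 + y^2 - z + 1

1. Degree: the shape is more complex than any degree-1 surface, so deg p = 2.
2. Symmetries: the surface is invariant under rotation about z: p = q(x² + y², z).
3. Observable constraints: one z-axis crossing is at z = 1; no y-intercept at any integer in the box; it misses every integer gridline on the x-axis; a circular section at z = 2 has radius exactly 1.
4. Assembling these constraints gives the stated polynomial.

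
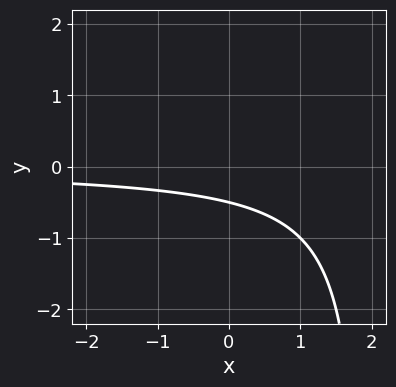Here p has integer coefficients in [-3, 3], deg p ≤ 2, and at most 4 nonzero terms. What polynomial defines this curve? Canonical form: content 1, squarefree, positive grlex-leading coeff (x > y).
x*y - 2*y - 1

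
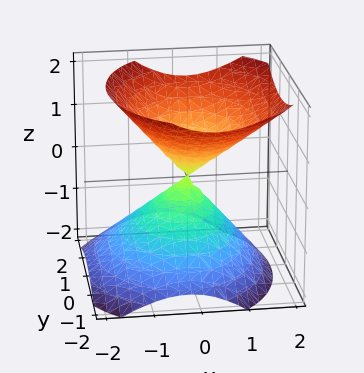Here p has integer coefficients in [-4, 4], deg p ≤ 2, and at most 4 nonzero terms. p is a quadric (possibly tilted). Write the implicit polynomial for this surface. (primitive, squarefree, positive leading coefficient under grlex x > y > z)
(a) There are 2 components.
(b) Degree: a generic line meets the surface in up to 2 points, so deg p = 2.
(c) Against the integer gridlines: one z-axis crossing is at z = 0; one x-axis crossing is at x = 0; it crosses the y-axis at the gridline y = 0.
(d) Fitting integer coefficients to these (and the overall shape) gives p.

3*x^2 - x*z + 2*y^2 - 3*z^2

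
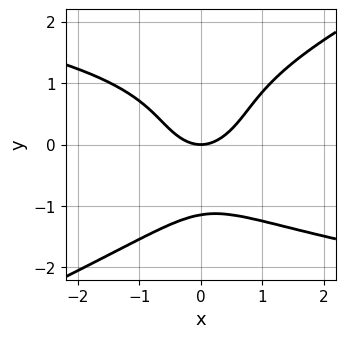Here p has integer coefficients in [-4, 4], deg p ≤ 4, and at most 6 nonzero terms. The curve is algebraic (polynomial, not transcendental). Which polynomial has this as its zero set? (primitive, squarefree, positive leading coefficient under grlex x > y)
x*y^3 - 2*y^4 + 3*x^2 - 3*y

First, the degree is 4 — no degree-3 curve has this shape.
Then, against the integer gridlines: it crosses the y-axis at the gridline y = 0; it meets the x-axis at x = 0 (among the integer gridlines).
Finally, fitting integer coefficients to these (and the overall shape) gives p.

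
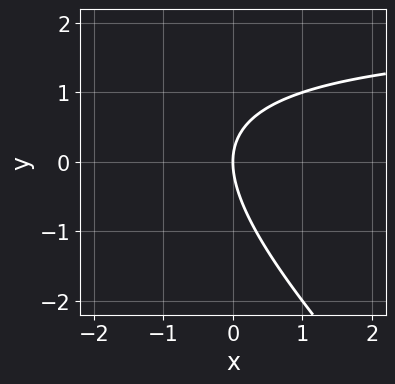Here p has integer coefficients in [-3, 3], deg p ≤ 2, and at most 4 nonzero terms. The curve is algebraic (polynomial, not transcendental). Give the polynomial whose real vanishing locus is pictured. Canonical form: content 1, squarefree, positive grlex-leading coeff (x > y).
(a) The degree is 2 — a generic line meets the curve in up to 2 points.
(b) From the axis intercepts and sections: it crosses the y-axis at the gridline y = 0; it crosses the x-axis at the gridline x = 0.
(c) Together with the visible shape, these determine p as stated.

x*y + y^2 - 2*x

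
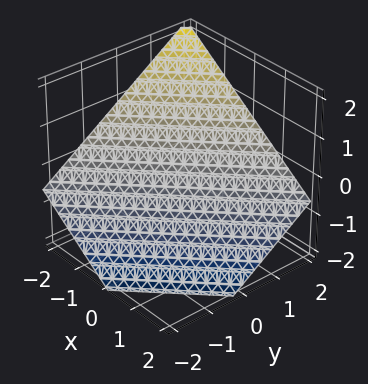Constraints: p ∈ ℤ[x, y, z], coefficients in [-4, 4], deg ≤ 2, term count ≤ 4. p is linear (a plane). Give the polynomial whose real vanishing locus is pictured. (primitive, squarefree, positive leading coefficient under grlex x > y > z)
(a) deg p = 1. The surface is flat (a plane).
(b) From the axis intercepts and sections: it crosses the x-axis at the gridline x = -1; it meets the y-axis at y = 1 (among the integer gridlines).
(c) Solving for integer coefficients yields p as stated.

2*x - 2*y + 3*z + 2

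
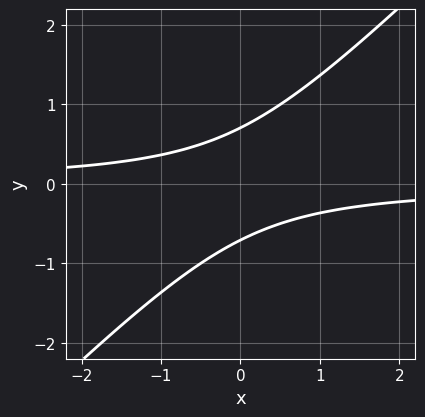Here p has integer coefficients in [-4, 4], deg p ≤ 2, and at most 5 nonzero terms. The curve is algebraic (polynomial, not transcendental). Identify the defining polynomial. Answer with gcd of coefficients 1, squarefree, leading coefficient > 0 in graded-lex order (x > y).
deg p = 2. The shape is more complex than any degree-1 curve.
Checking where it meets the axes: the curve avoids every integer x-axis point in the box.
Solving for integer coefficients yields p as stated.

2*x*y - 2*y^2 + 1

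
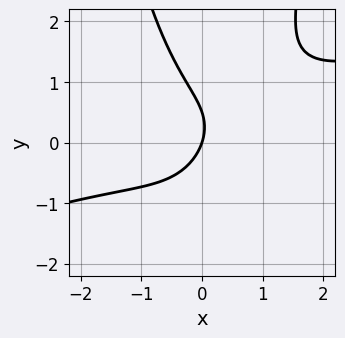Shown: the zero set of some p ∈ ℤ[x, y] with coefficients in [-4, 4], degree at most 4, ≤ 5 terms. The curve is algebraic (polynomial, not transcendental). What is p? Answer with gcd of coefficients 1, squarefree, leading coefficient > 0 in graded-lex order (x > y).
x^3 - 3*x^2*y + 2*y^2 + 3*x - y

1. deg p = 3.
2. Against the integer gridlines: it crosses the x-axis at the gridline x = 0; it crosses the y-axis at the gridline y = 0.
3. The integer polynomial consistent with all of this is the stated p.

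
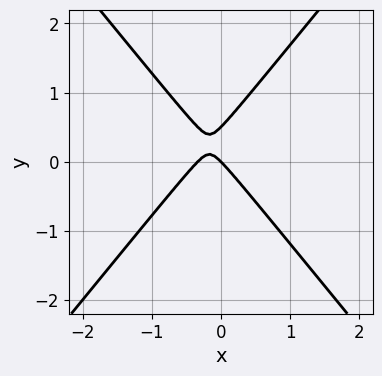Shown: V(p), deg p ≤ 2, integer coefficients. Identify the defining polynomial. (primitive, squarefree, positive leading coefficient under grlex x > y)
3*x^2 - 2*y^2 + x + y

(a) deg p = 2.
(b) Reading off the gridlines: it crosses the x-axis at the gridline x = 0; it meets the y-axis at y = 0 (among the integer gridlines).
(c) Solving for integer coefficients yields p as stated.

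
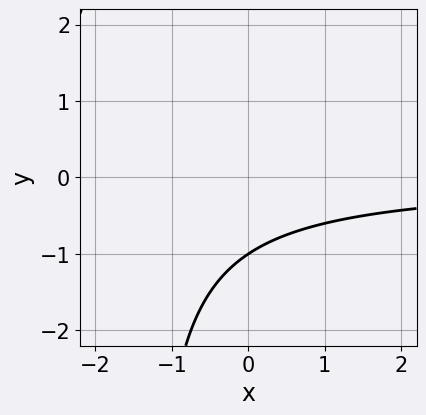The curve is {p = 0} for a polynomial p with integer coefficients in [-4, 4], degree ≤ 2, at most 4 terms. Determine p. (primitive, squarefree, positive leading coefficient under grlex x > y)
Degree: a generic line meets the curve in up to 2 points, so deg p = 2.
From the visible intercepts: one y-axis crossing is at y = -1; the curve avoids every integer x-axis point in the box.
Together with the visible shape, these determine p as stated.

2*x*y + 3*y + 3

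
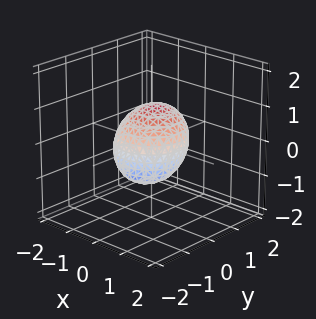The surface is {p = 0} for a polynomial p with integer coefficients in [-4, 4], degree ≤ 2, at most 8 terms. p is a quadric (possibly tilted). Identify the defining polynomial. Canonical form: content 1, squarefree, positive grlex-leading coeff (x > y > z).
2*x^2 + x*z + 2*y^2 - 2*y*z + 3*z^2 - 2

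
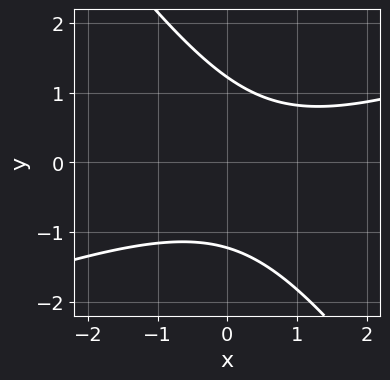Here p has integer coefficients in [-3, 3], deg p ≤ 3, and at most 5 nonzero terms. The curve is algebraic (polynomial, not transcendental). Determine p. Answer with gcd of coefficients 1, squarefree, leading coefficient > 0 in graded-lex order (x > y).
First, the degree is 2 — no degree-1 curve has this shape.
Then, checking where it meets the axes: no x-intercept at any integer in the box.
Finally, assembling these constraints gives the stated polynomial.

x^2 - 2*x*y - 2*y^2 - x + 3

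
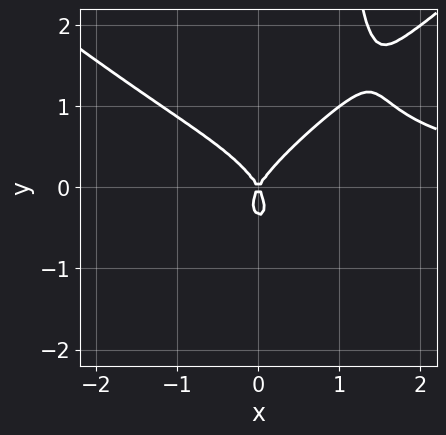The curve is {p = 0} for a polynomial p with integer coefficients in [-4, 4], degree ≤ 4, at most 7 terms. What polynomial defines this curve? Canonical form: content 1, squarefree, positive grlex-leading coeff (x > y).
2*x^3*y - 3*x*y^3 + 3*y^3 - 3*x^2 + y^2

First, the degree is 4 — the shape is more complex than any degree-3 curve.
Next, from the axis intercepts and sections: it meets the y-axis at y = 0 (among the integer gridlines); it crosses the x-axis at the gridline x = 0.
Finally, these observations pin down the coefficients.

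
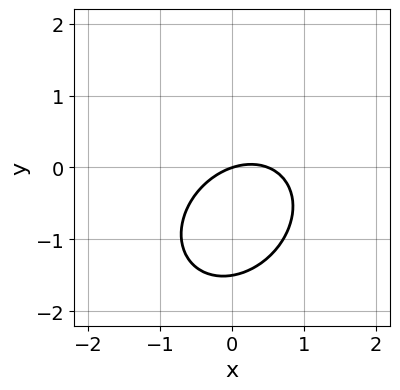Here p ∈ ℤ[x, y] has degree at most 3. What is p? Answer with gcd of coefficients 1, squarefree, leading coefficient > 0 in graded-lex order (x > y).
First, degree: no degree-1 curve has this shape, so deg p = 2.
Then, checking where it meets the axes: it meets the x-axis at x = 0 (among the integer gridlines); it crosses the y-axis at the gridline y = 0.
Finally, together with the visible shape, these determine p as stated.

2*x^2 - x*y + 2*y^2 - x + 3*y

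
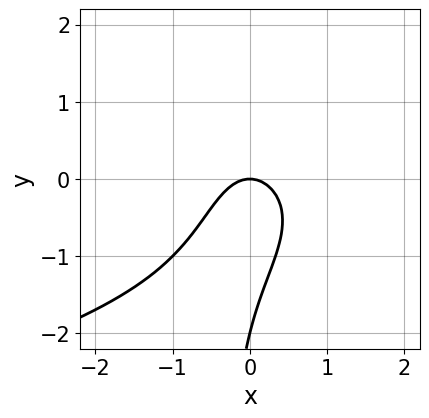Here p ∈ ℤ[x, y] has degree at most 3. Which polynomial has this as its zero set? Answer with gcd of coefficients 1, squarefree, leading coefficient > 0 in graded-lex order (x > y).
2*x*y^2 + 3*x^2 + y^2 + 2*y

First, the degree is 3 — no degree-2 curve has this shape.
Then, observable constraints: it meets the x-axis at x = 0 (among the integer gridlines); the y-axis gridline crossings are at y ∈ {-2, 0}.
Finally, together with the visible shape, these determine p as stated.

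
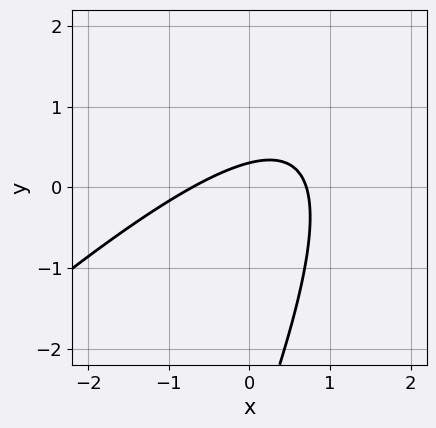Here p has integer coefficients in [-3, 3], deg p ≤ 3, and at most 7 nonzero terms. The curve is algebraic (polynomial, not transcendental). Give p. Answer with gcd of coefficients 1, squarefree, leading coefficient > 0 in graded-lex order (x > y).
First, degree: no degree-1 curve has this shape, so deg p = 2.
Finally, solving for integer coefficients yields p as stated.

2*x^2 - 3*x*y + y^2 + 3*y - 1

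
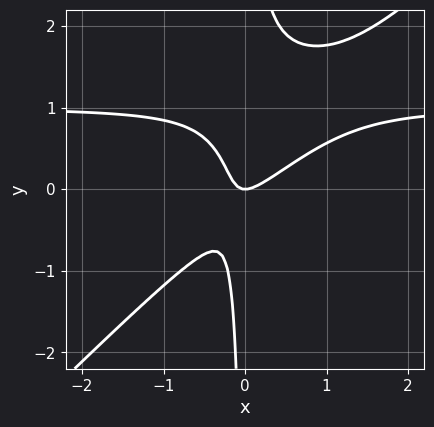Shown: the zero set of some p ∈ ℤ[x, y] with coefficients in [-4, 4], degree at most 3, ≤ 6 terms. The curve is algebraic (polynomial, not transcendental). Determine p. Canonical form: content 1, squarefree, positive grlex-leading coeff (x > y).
3*x^2*y - 3*x*y^2 - 3*x^2 + 3*x*y + y

First, the degree is 3 — the shape is more complex than any degree-2 curve.
Next, from the axis intercepts and sections: it crosses the x-axis at the gridline x = 0; it meets the y-axis at y = 0 (among the integer gridlines).
Finally, fitting integer coefficients to these (and the overall shape) gives p.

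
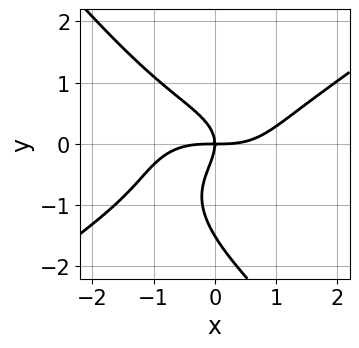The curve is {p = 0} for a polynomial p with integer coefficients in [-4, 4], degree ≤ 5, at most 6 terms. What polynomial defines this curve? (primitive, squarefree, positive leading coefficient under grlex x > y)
1. The degree is 4 — the shape is more complex than any degree-3 curve.
2. Against the integer gridlines: it meets the y-axis at y = 0 (among the integer gridlines); it meets the x-axis at x = 0 (among the integer gridlines).
3. Putting this together gives p.

x^4 - 2*x*y^3 - 2*y^4 - 3*y^3 - 3*x*y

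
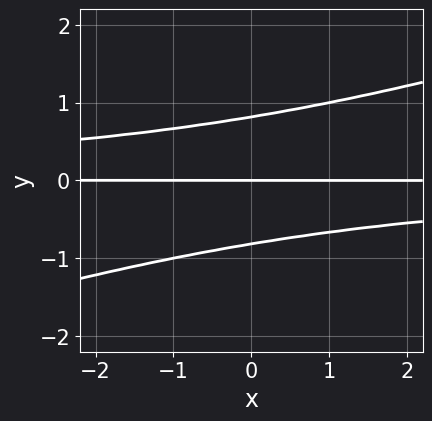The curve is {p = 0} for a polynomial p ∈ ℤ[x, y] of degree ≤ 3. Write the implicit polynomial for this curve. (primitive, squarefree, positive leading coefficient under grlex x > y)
x*y^2 - 3*y^3 + 2*y

First, the degree is 3 — a generic line meets the curve in up to 3 points.
Next, checking where it meets the axes: one y-axis crossing is at y = 0; the visible x-axis segment lies entirely on the curve.
Finally, these observations pin down the coefficients.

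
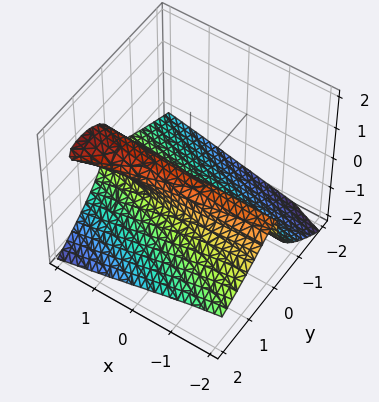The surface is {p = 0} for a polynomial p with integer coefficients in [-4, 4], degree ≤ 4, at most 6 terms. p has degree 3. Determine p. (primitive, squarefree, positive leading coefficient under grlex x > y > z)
(a) Degree: no degree-2 surface has this shape, so deg p = 3.
(b) Against the integer gridlines: one y-axis crossing is at y = 0; one z-axis crossing is at z = 0; the visible x-axis segment lies entirely on the surface.
(c) Putting this together gives p.

2*x*y*z - 3*z^3 - 3*y^2 + 2*y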